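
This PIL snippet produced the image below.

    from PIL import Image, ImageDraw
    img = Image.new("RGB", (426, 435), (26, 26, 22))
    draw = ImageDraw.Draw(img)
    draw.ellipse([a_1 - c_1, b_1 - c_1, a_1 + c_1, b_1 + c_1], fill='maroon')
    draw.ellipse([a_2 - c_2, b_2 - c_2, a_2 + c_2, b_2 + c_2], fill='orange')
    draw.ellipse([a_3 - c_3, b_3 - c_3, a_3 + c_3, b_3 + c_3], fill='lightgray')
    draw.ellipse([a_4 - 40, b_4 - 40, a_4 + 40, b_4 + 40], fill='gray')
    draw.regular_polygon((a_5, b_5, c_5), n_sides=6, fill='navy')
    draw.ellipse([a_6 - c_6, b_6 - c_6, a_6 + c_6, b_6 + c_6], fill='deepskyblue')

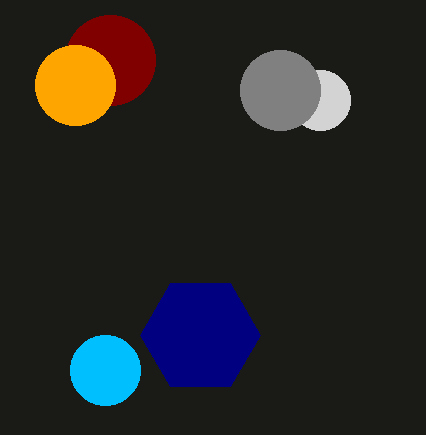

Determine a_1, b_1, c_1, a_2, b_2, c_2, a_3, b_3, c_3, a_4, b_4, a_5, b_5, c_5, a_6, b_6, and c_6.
a_1 = 110, b_1 = 60, c_1 = 45, a_2 = 75, b_2 = 85, c_2 = 40, a_3 = 320, b_3 = 100, c_3 = 30, a_4 = 280, b_4 = 90, a_5 = 200, b_5 = 335, c_5 = 60, a_6 = 105, b_6 = 370, c_6 = 35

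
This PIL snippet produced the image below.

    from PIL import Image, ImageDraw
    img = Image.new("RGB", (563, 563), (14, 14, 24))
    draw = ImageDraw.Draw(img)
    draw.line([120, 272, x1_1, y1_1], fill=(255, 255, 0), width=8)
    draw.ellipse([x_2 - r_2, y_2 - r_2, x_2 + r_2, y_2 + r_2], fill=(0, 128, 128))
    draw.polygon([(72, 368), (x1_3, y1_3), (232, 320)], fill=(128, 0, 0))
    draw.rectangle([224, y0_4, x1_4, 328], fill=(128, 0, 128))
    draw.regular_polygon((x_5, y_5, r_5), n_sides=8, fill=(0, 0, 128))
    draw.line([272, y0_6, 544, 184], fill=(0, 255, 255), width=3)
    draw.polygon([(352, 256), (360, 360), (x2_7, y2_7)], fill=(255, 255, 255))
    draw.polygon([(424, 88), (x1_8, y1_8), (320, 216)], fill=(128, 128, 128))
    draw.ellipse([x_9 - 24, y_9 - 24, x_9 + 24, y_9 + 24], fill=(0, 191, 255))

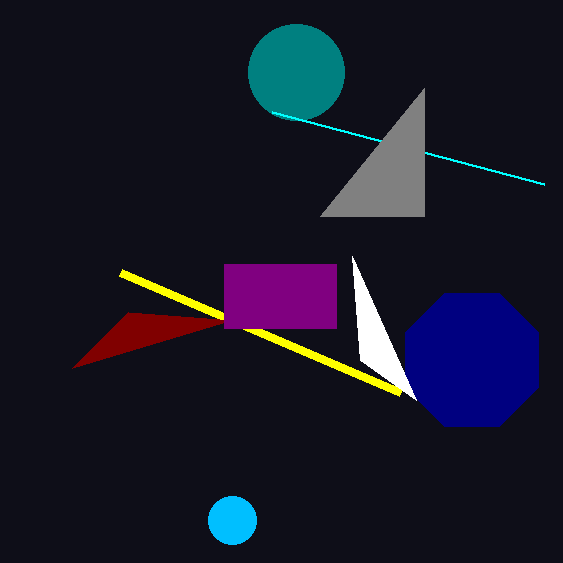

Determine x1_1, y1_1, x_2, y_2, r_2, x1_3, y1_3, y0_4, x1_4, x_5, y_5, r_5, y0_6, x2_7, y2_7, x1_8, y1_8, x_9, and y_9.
x1_1 = 400; y1_1 = 392; x_2 = 296; y_2 = 72; r_2 = 48; x1_3 = 128; y1_3 = 312; y0_4 = 264; x1_4 = 336; x_5 = 472; y_5 = 360; r_5 = 72; y0_6 = 112; x2_7 = 416; y2_7 = 400; x1_8 = 424; y1_8 = 216; x_9 = 232; y_9 = 520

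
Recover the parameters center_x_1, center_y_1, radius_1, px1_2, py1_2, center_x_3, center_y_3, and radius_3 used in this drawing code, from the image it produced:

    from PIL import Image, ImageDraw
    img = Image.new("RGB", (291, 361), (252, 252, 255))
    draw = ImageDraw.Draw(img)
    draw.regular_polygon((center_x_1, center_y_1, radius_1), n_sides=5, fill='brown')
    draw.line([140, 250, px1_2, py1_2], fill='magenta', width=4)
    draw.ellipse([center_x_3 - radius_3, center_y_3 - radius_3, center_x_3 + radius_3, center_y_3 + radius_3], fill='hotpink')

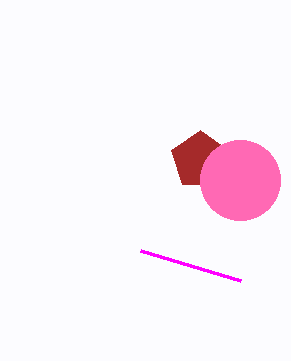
center_x_1 = 200; center_y_1 = 160; radius_1 = 30; px1_2 = 240; py1_2 = 280; center_x_3 = 240; center_y_3 = 180; radius_3 = 40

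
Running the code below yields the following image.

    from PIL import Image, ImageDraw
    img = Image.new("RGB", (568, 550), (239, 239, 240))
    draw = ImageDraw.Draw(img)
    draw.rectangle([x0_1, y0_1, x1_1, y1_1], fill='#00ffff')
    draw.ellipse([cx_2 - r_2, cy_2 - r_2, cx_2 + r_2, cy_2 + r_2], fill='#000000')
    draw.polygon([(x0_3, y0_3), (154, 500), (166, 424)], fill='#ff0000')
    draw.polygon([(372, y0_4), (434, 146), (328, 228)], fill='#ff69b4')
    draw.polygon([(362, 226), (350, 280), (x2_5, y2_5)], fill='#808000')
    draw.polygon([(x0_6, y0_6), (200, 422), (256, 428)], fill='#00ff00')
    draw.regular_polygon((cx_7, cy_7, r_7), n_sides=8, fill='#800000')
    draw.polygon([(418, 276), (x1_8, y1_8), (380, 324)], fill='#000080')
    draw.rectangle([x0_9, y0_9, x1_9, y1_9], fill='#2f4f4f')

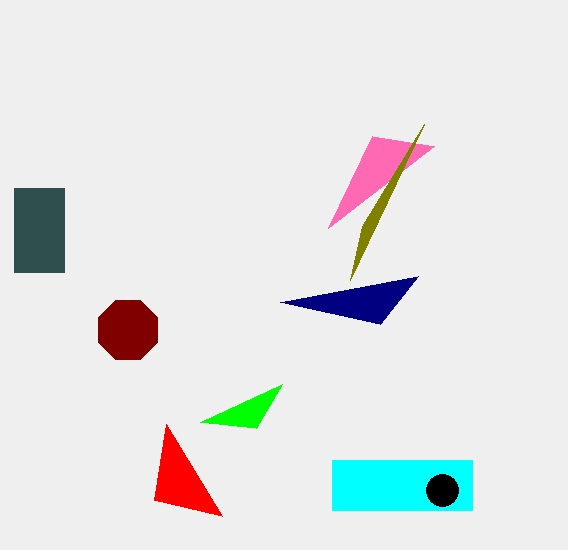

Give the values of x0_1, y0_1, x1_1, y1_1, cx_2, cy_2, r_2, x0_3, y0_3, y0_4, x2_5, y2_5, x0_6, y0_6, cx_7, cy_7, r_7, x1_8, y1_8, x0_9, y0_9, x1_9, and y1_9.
x0_1 = 332; y0_1 = 460; x1_1 = 472; y1_1 = 510; cx_2 = 442; cy_2 = 490; r_2 = 16; x0_3 = 222; y0_3 = 516; y0_4 = 136; x2_5 = 424; y2_5 = 124; x0_6 = 282; y0_6 = 384; cx_7 = 128; cy_7 = 330; r_7 = 32; x1_8 = 280; y1_8 = 302; x0_9 = 14; y0_9 = 188; x1_9 = 64; y1_9 = 272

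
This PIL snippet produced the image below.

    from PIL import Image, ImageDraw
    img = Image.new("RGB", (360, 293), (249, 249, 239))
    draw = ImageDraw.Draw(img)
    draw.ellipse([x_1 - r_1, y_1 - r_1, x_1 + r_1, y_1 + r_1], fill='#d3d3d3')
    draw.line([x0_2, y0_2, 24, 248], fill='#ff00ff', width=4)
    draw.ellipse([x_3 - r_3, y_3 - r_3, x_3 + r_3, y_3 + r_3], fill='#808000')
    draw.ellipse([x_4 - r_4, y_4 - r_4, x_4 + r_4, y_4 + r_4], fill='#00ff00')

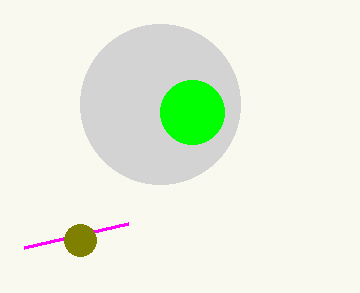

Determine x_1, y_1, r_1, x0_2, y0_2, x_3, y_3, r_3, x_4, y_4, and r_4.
x_1 = 160; y_1 = 104; r_1 = 80; x0_2 = 128; y0_2 = 224; x_3 = 80; y_3 = 240; r_3 = 16; x_4 = 192; y_4 = 112; r_4 = 32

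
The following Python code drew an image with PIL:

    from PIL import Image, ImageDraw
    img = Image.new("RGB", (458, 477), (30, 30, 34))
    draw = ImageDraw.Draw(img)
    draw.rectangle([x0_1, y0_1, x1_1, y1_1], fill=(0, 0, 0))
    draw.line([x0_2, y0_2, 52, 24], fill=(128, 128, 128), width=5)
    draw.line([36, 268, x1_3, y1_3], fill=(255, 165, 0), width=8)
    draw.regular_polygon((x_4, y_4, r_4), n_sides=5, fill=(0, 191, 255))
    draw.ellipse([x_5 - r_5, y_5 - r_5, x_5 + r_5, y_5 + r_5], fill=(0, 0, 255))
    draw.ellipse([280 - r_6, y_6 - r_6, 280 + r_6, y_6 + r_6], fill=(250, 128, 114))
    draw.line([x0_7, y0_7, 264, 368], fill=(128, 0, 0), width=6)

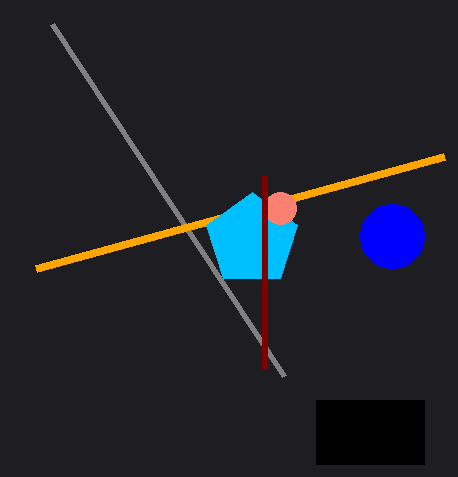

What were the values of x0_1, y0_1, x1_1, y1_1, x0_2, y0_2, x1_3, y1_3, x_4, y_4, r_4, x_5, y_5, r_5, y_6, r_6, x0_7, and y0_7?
x0_1 = 316
y0_1 = 400
x1_1 = 424
y1_1 = 464
x0_2 = 284
y0_2 = 376
x1_3 = 444
y1_3 = 156
x_4 = 252
y_4 = 240
r_4 = 48
x_5 = 392
y_5 = 236
r_5 = 32
y_6 = 208
r_6 = 16
x0_7 = 264
y0_7 = 176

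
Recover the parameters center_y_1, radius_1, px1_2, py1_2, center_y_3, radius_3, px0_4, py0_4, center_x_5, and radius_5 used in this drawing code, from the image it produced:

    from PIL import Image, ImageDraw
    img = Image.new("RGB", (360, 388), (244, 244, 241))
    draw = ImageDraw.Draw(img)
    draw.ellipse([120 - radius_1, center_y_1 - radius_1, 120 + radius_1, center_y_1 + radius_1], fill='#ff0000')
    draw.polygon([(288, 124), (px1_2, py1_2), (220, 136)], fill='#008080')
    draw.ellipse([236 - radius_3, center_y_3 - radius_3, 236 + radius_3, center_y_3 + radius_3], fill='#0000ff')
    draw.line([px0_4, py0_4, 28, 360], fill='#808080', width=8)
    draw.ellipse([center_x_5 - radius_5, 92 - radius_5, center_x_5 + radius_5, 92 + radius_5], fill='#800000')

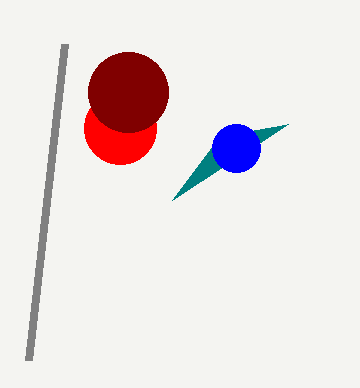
center_y_1 = 128; radius_1 = 36; px1_2 = 172; py1_2 = 200; center_y_3 = 148; radius_3 = 24; px0_4 = 64; py0_4 = 44; center_x_5 = 128; radius_5 = 40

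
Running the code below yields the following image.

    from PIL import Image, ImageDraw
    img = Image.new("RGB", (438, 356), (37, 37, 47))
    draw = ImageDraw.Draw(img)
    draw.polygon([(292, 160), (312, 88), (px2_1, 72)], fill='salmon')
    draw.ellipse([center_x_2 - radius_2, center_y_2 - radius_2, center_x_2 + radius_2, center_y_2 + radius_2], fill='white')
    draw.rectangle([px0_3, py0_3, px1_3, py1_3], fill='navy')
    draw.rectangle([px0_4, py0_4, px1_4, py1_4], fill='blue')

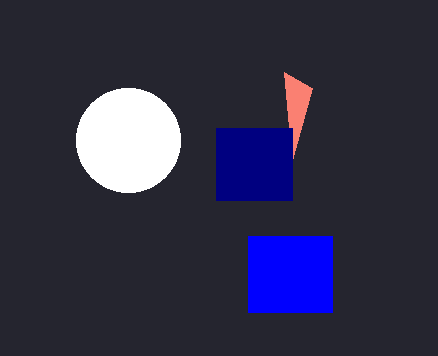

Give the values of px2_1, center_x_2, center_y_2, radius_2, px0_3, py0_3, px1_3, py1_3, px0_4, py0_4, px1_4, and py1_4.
px2_1 = 284
center_x_2 = 128
center_y_2 = 140
radius_2 = 52
px0_3 = 216
py0_3 = 128
px1_3 = 292
py1_3 = 200
px0_4 = 248
py0_4 = 236
px1_4 = 332
py1_4 = 312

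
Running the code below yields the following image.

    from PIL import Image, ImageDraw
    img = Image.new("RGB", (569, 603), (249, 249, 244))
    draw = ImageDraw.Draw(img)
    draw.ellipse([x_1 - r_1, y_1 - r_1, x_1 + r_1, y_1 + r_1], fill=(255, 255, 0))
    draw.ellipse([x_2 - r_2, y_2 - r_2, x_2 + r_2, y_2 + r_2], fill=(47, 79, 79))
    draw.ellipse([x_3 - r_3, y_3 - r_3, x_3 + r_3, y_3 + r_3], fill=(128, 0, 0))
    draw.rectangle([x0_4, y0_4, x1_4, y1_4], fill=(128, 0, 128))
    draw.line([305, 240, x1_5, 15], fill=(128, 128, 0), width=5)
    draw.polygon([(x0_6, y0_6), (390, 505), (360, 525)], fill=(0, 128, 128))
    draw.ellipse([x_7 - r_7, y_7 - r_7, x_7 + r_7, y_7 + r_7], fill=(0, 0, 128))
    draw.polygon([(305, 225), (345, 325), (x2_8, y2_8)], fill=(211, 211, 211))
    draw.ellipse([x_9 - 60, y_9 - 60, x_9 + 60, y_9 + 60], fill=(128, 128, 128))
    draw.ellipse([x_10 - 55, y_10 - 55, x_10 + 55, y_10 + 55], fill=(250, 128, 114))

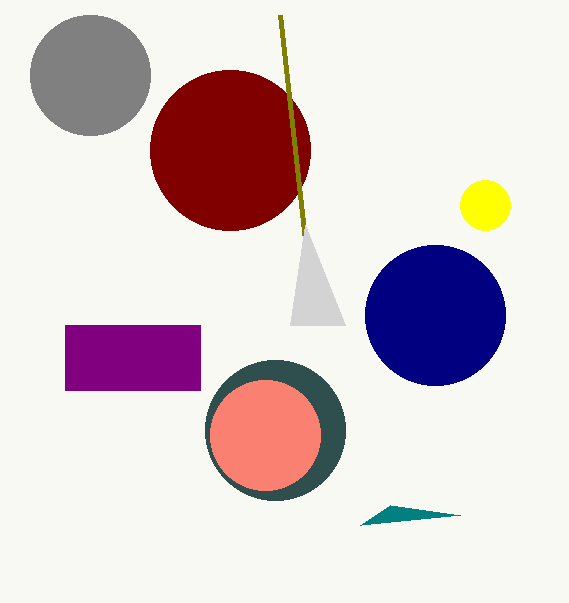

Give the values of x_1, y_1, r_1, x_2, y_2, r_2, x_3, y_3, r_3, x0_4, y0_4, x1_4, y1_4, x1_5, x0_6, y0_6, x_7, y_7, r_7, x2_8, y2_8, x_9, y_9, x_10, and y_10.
x_1 = 485
y_1 = 205
r_1 = 25
x_2 = 275
y_2 = 430
r_2 = 70
x_3 = 230
y_3 = 150
r_3 = 80
x0_4 = 65
y0_4 = 325
x1_4 = 200
y1_4 = 390
x1_5 = 280
x0_6 = 460
y0_6 = 515
x_7 = 435
y_7 = 315
r_7 = 70
x2_8 = 290
y2_8 = 325
x_9 = 90
y_9 = 75
x_10 = 265
y_10 = 435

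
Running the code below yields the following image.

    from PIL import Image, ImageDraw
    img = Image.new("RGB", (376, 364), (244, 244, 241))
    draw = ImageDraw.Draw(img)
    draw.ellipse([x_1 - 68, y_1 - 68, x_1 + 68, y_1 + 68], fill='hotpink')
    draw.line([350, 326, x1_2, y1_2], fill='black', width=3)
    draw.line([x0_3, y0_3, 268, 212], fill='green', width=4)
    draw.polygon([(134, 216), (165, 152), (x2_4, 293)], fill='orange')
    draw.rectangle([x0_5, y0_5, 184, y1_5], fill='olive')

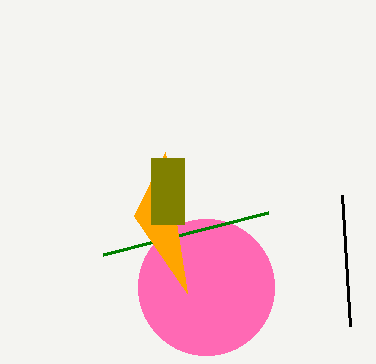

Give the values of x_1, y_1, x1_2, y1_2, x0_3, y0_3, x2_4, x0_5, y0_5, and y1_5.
x_1 = 206; y_1 = 287; x1_2 = 342; y1_2 = 195; x0_3 = 103; y0_3 = 254; x2_4 = 187; x0_5 = 151; y0_5 = 158; y1_5 = 224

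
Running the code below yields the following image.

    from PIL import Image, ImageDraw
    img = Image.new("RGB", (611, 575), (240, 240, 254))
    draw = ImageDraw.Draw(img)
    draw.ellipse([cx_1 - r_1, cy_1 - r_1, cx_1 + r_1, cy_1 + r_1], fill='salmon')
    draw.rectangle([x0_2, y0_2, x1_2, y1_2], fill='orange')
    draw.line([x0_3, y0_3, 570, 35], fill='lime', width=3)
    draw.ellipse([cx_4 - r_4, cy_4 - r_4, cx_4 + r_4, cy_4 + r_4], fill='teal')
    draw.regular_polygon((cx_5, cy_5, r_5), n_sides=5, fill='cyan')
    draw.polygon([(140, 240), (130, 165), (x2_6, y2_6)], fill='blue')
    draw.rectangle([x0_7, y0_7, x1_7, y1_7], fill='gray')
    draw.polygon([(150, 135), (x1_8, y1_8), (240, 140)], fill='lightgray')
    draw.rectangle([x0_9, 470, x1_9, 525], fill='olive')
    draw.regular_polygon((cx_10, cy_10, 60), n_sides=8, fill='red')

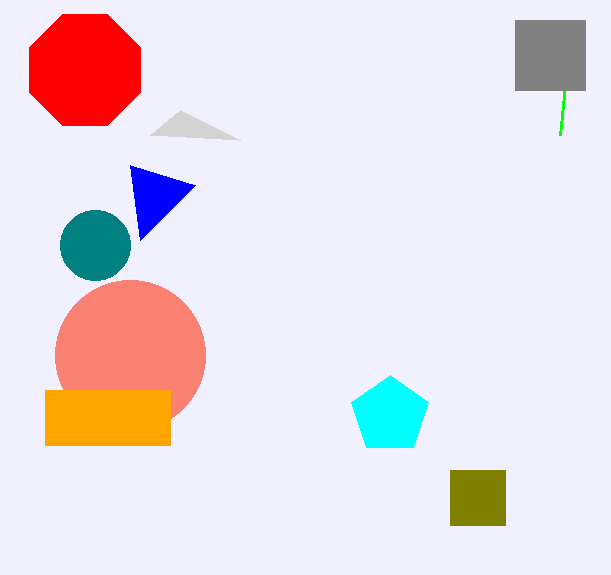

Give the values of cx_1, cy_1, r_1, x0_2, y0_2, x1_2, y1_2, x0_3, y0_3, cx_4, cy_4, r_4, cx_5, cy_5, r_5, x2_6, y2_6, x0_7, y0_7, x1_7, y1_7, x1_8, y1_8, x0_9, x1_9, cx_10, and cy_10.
cx_1 = 130; cy_1 = 355; r_1 = 75; x0_2 = 45; y0_2 = 390; x1_2 = 170; y1_2 = 445; x0_3 = 560; y0_3 = 135; cx_4 = 95; cy_4 = 245; r_4 = 35; cx_5 = 390; cy_5 = 415; r_5 = 40; x2_6 = 195; y2_6 = 185; x0_7 = 515; y0_7 = 20; x1_7 = 585; y1_7 = 90; x1_8 = 180; y1_8 = 110; x0_9 = 450; x1_9 = 505; cx_10 = 85; cy_10 = 70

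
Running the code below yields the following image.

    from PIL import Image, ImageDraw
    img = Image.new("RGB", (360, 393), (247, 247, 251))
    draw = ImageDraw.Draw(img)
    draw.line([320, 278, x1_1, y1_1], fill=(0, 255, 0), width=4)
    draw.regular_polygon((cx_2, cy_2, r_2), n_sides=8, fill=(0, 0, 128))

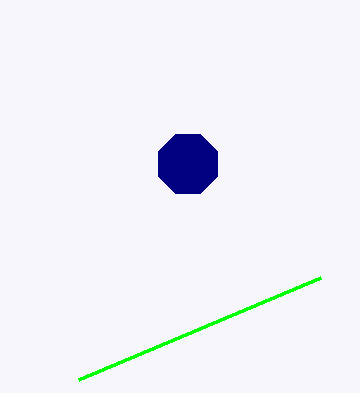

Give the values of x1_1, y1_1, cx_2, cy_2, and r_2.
x1_1 = 78; y1_1 = 380; cx_2 = 188; cy_2 = 164; r_2 = 32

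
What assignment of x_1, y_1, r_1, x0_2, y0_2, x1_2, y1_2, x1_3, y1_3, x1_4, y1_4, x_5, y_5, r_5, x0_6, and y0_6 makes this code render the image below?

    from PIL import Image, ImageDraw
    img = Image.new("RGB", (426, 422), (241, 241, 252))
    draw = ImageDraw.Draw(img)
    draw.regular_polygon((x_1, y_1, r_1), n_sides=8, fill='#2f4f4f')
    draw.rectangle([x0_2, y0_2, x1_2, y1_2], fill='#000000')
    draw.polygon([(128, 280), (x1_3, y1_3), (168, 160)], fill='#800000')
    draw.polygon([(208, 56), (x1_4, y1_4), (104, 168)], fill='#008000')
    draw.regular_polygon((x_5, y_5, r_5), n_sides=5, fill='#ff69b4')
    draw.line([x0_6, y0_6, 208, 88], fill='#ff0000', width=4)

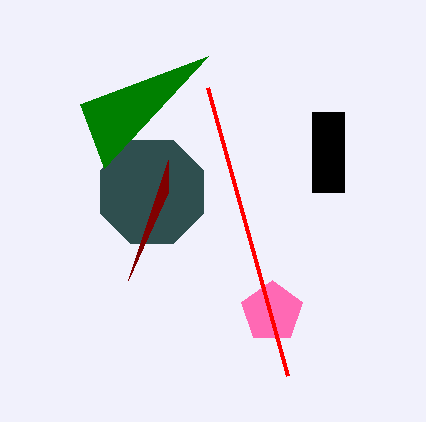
x_1 = 152; y_1 = 192; r_1 = 56; x0_2 = 312; y0_2 = 112; x1_2 = 344; y1_2 = 192; x1_3 = 168; y1_3 = 192; x1_4 = 80; y1_4 = 104; x_5 = 272; y_5 = 312; r_5 = 32; x0_6 = 288; y0_6 = 376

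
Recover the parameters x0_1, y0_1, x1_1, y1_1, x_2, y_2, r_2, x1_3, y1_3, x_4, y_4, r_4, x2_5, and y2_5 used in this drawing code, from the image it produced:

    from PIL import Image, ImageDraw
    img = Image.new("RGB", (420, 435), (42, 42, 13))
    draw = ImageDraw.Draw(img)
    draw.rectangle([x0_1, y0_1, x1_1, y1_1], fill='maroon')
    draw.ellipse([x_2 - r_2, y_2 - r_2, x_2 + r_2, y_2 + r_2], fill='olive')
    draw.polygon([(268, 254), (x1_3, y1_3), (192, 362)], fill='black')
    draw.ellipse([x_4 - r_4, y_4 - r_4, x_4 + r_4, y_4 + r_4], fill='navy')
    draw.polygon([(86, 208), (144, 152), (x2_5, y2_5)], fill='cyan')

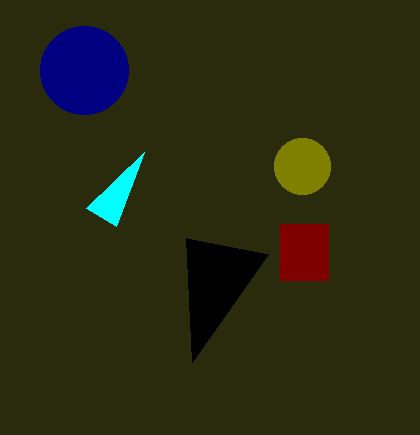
x0_1 = 280; y0_1 = 224; x1_1 = 328; y1_1 = 280; x_2 = 302; y_2 = 166; r_2 = 28; x1_3 = 186; y1_3 = 238; x_4 = 84; y_4 = 70; r_4 = 44; x2_5 = 116; y2_5 = 226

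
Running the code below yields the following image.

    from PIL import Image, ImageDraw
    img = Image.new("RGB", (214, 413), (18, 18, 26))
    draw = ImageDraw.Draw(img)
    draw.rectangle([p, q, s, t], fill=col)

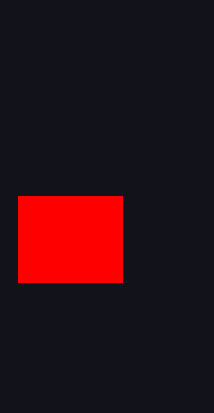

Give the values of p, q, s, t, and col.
p = 18
q = 196
s = 122
t = 282
col = 'red'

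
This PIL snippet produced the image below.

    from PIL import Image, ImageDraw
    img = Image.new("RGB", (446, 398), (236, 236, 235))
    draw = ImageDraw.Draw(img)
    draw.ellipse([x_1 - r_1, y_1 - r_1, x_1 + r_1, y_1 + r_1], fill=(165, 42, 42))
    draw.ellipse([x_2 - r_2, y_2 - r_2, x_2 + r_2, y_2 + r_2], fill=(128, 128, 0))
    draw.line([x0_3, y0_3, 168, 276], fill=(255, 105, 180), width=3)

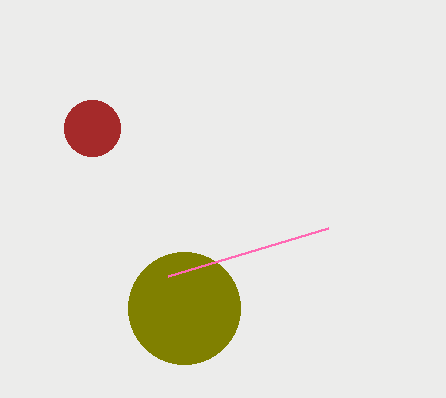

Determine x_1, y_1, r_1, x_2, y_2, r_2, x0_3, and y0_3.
x_1 = 92, y_1 = 128, r_1 = 28, x_2 = 184, y_2 = 308, r_2 = 56, x0_3 = 328, y0_3 = 228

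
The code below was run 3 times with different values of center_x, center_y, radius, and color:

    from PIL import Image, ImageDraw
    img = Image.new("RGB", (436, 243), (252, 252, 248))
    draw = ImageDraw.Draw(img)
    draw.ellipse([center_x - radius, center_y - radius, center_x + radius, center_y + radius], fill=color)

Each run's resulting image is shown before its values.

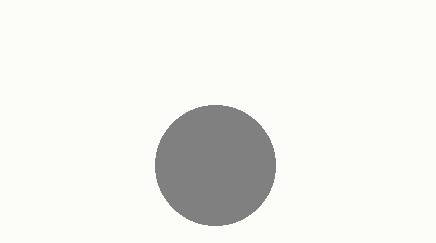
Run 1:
center_x = 215
center_y = 165
radius = 60
color = 'gray'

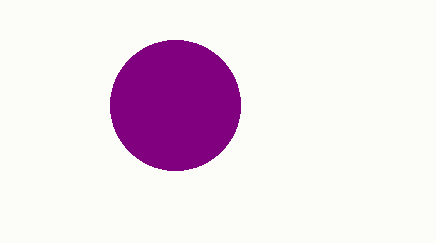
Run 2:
center_x = 175; center_y = 105; radius = 65; color = 'purple'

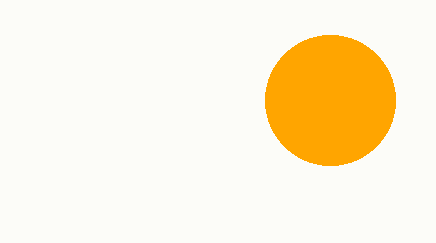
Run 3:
center_x = 330, center_y = 100, radius = 65, color = 'orange'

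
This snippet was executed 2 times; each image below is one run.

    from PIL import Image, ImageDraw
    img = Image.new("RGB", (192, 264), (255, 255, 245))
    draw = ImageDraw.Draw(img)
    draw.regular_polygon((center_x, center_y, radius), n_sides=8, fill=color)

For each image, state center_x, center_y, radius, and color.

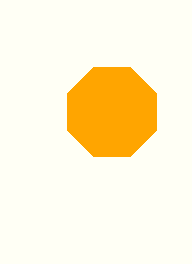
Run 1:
center_x = 112
center_y = 112
radius = 48
color = 'orange'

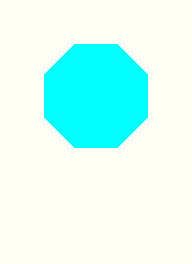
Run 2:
center_x = 96; center_y = 96; radius = 56; color = 'cyan'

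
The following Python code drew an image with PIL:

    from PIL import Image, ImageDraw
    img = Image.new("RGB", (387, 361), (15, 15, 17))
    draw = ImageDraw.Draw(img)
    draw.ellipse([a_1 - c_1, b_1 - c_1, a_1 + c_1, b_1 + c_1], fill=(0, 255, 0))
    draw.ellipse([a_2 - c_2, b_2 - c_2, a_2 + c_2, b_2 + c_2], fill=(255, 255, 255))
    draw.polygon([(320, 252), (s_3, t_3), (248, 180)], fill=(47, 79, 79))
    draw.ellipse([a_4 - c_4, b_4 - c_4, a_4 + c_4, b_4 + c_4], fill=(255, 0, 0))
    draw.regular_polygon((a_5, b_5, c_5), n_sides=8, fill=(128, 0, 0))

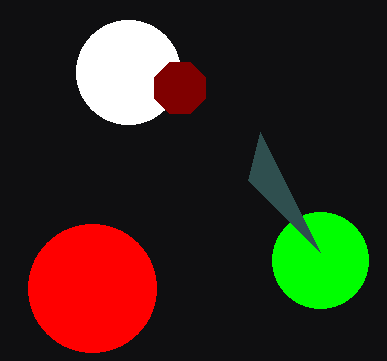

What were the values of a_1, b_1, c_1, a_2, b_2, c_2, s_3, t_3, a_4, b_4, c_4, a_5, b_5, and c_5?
a_1 = 320; b_1 = 260; c_1 = 48; a_2 = 128; b_2 = 72; c_2 = 52; s_3 = 260; t_3 = 132; a_4 = 92; b_4 = 288; c_4 = 64; a_5 = 180; b_5 = 88; c_5 = 28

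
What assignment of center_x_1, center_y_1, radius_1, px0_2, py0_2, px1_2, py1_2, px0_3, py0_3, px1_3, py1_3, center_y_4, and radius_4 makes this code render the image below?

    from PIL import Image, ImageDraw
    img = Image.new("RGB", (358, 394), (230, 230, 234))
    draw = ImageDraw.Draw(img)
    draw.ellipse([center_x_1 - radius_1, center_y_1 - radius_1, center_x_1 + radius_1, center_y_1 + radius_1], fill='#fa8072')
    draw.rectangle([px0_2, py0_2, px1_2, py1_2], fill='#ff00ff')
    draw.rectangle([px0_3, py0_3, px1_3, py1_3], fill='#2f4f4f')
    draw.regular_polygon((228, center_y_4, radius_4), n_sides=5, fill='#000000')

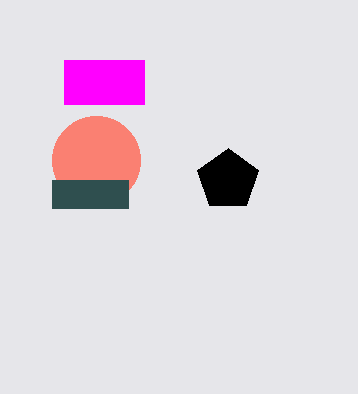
center_x_1 = 96; center_y_1 = 160; radius_1 = 44; px0_2 = 64; py0_2 = 60; px1_2 = 144; py1_2 = 104; px0_3 = 52; py0_3 = 180; px1_3 = 128; py1_3 = 208; center_y_4 = 180; radius_4 = 32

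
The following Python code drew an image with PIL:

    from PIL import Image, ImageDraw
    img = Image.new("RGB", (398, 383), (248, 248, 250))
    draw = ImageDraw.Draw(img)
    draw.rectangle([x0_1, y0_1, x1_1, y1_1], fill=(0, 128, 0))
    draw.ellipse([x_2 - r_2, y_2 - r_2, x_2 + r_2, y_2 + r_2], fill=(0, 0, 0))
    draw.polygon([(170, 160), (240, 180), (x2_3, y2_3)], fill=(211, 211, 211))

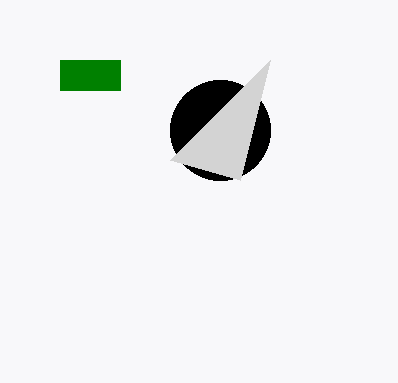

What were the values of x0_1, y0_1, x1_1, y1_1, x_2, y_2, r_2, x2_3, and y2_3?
x0_1 = 60
y0_1 = 60
x1_1 = 120
y1_1 = 90
x_2 = 220
y_2 = 130
r_2 = 50
x2_3 = 270
y2_3 = 60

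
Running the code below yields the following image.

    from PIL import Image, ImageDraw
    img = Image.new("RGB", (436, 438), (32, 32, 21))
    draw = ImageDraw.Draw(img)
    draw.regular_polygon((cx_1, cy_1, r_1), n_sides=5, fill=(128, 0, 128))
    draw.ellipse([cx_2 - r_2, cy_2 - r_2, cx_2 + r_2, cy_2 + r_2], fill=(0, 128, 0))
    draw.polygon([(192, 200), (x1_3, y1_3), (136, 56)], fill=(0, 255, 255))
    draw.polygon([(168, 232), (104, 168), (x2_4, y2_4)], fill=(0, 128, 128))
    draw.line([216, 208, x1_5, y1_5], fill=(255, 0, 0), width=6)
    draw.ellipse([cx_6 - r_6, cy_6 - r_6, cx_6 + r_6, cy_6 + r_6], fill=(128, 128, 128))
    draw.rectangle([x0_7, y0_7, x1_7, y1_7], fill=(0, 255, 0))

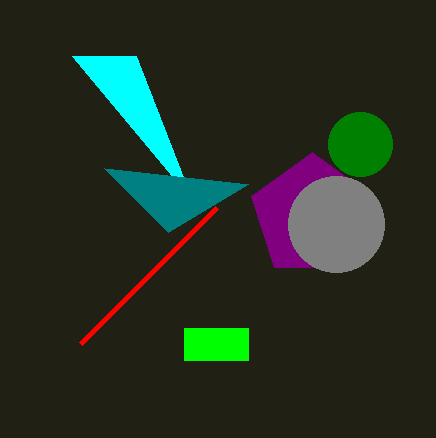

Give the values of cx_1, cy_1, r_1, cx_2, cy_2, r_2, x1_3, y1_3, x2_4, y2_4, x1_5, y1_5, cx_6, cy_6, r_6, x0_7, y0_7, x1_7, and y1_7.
cx_1 = 312
cy_1 = 216
r_1 = 64
cx_2 = 360
cy_2 = 144
r_2 = 32
x1_3 = 72
y1_3 = 56
x2_4 = 248
y2_4 = 184
x1_5 = 80
y1_5 = 344
cx_6 = 336
cy_6 = 224
r_6 = 48
x0_7 = 184
y0_7 = 328
x1_7 = 248
y1_7 = 360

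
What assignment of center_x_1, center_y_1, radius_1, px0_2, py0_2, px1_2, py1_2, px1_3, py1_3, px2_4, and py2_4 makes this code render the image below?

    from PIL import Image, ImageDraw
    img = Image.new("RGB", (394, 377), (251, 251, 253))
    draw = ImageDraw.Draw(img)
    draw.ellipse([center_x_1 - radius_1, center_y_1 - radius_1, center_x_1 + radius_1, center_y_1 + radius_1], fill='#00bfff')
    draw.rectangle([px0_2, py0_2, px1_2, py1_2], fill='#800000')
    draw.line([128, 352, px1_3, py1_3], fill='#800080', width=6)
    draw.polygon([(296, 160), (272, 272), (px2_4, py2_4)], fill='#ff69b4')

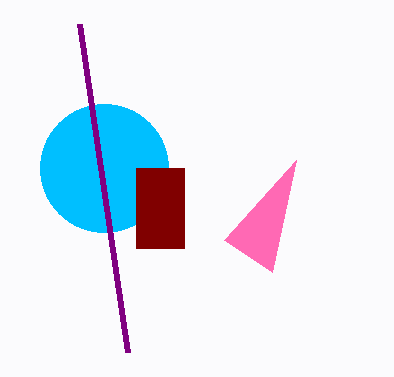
center_x_1 = 104, center_y_1 = 168, radius_1 = 64, px0_2 = 136, py0_2 = 168, px1_2 = 184, py1_2 = 248, px1_3 = 80, py1_3 = 24, px2_4 = 224, py2_4 = 240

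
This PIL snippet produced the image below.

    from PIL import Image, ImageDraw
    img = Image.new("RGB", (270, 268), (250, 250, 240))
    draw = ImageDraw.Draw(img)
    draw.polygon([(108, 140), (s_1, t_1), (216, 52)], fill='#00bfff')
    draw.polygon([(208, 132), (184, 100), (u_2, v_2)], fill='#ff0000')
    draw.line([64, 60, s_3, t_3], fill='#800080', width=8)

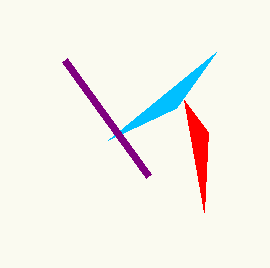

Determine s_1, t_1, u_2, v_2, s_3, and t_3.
s_1 = 176; t_1 = 108; u_2 = 204; v_2 = 212; s_3 = 148; t_3 = 176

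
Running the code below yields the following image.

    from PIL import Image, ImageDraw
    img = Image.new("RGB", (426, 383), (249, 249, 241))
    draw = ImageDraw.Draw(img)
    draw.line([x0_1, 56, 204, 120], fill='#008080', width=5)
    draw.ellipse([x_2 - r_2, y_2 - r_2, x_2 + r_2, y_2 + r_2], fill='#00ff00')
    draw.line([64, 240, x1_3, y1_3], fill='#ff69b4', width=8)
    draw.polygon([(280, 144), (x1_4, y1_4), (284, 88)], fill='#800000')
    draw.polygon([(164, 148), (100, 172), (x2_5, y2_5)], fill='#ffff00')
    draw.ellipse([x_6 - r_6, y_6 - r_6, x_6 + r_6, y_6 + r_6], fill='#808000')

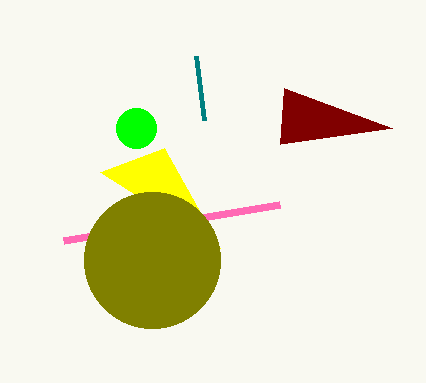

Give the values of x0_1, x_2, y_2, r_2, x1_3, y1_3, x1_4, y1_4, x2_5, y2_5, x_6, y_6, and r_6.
x0_1 = 196
x_2 = 136
y_2 = 128
r_2 = 20
x1_3 = 280
y1_3 = 204
x1_4 = 392
y1_4 = 128
x2_5 = 220
y2_5 = 248
x_6 = 152
y_6 = 260
r_6 = 68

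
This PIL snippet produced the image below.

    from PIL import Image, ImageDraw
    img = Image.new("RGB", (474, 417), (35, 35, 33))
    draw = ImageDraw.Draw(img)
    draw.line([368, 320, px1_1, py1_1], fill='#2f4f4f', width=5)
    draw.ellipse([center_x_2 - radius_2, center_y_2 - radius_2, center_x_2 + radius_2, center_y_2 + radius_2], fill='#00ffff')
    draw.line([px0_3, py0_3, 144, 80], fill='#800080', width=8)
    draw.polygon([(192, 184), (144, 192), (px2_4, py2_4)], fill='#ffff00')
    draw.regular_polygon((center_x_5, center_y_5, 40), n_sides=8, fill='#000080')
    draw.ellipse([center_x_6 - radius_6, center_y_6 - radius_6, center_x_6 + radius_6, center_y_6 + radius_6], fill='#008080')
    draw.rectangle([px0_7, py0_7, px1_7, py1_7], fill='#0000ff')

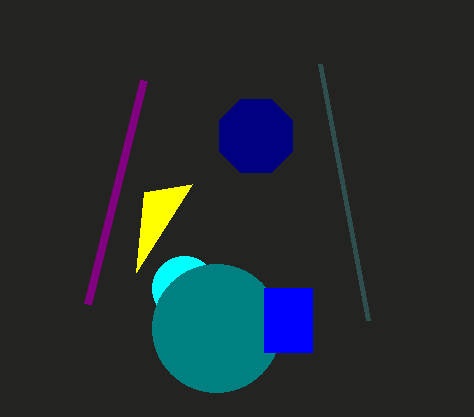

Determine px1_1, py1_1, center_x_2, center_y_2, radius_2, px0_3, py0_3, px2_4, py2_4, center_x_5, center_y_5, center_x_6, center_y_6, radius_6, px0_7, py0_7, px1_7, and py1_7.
px1_1 = 320; py1_1 = 64; center_x_2 = 184; center_y_2 = 288; radius_2 = 32; px0_3 = 88; py0_3 = 304; px2_4 = 136; py2_4 = 272; center_x_5 = 256; center_y_5 = 136; center_x_6 = 216; center_y_6 = 328; radius_6 = 64; px0_7 = 264; py0_7 = 288; px1_7 = 312; py1_7 = 352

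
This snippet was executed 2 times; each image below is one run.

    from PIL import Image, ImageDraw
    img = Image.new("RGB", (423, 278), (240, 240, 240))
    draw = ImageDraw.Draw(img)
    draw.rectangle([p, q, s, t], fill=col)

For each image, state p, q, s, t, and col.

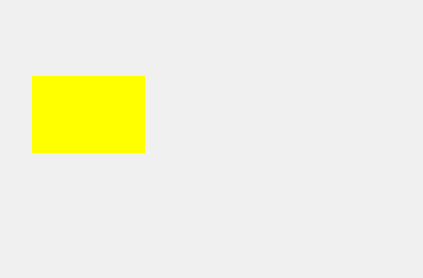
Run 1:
p = 32; q = 76; s = 144; t = 152; col = 'yellow'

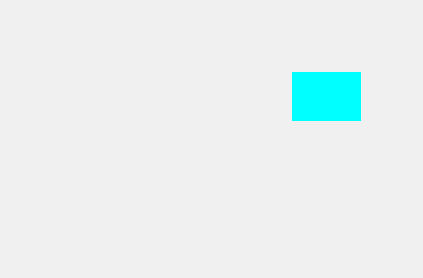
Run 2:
p = 292; q = 72; s = 360; t = 120; col = 'cyan'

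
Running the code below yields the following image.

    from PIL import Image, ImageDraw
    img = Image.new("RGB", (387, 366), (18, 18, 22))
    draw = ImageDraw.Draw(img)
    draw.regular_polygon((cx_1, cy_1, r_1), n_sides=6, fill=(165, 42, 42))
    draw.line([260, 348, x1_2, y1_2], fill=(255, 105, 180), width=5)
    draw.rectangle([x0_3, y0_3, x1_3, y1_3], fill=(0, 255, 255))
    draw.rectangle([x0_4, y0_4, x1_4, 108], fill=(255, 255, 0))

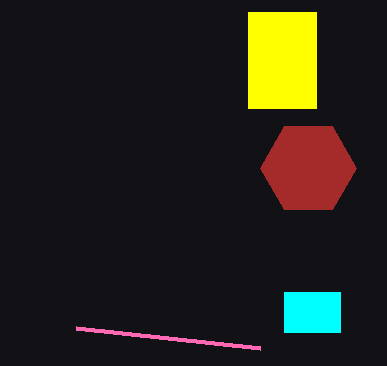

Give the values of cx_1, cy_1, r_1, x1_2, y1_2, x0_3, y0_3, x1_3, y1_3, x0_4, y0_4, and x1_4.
cx_1 = 308
cy_1 = 168
r_1 = 48
x1_2 = 76
y1_2 = 328
x0_3 = 284
y0_3 = 292
x1_3 = 340
y1_3 = 332
x0_4 = 248
y0_4 = 12
x1_4 = 316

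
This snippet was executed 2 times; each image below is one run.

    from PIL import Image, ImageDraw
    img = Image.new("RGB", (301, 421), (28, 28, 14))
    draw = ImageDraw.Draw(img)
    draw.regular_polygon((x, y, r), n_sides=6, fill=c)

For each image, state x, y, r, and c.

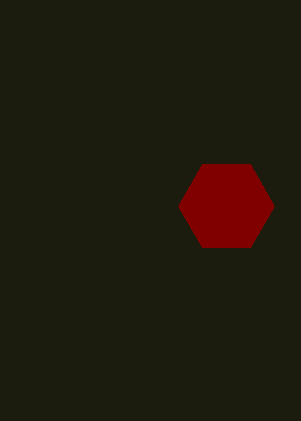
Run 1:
x = 226
y = 206
r = 48
c = 'maroon'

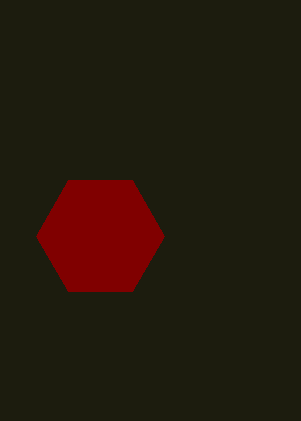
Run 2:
x = 100; y = 236; r = 64; c = 'maroon'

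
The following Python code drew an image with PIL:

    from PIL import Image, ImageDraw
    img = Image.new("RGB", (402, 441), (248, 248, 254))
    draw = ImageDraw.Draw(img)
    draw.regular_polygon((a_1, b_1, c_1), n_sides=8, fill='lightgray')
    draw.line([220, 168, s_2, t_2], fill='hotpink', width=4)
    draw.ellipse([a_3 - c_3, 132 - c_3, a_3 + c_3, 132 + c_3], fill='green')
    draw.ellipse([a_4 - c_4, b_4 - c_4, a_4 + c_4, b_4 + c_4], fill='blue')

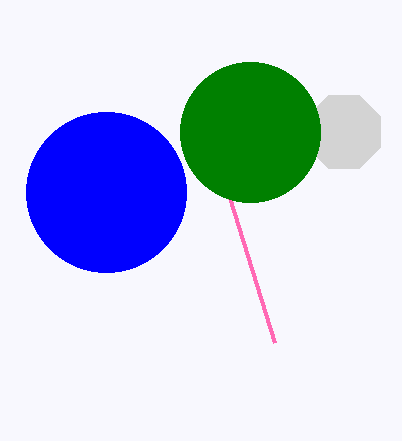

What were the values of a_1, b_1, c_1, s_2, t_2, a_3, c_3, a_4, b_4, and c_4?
a_1 = 344
b_1 = 132
c_1 = 40
s_2 = 274
t_2 = 342
a_3 = 250
c_3 = 70
a_4 = 106
b_4 = 192
c_4 = 80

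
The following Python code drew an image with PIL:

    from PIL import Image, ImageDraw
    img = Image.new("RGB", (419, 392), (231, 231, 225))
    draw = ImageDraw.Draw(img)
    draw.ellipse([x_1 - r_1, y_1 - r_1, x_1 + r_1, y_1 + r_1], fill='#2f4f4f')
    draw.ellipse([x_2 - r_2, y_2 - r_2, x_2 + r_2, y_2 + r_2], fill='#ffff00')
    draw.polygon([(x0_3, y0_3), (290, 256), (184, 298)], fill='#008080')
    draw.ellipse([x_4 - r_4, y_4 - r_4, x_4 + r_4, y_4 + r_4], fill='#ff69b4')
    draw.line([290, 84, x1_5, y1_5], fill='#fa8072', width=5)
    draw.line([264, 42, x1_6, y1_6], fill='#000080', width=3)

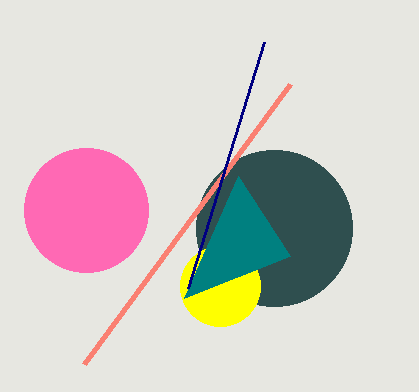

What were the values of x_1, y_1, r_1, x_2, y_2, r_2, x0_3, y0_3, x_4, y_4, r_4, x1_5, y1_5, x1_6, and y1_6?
x_1 = 274, y_1 = 228, r_1 = 78, x_2 = 220, y_2 = 286, r_2 = 40, x0_3 = 238, y0_3 = 176, x_4 = 86, y_4 = 210, r_4 = 62, x1_5 = 84, y1_5 = 364, x1_6 = 188, y1_6 = 288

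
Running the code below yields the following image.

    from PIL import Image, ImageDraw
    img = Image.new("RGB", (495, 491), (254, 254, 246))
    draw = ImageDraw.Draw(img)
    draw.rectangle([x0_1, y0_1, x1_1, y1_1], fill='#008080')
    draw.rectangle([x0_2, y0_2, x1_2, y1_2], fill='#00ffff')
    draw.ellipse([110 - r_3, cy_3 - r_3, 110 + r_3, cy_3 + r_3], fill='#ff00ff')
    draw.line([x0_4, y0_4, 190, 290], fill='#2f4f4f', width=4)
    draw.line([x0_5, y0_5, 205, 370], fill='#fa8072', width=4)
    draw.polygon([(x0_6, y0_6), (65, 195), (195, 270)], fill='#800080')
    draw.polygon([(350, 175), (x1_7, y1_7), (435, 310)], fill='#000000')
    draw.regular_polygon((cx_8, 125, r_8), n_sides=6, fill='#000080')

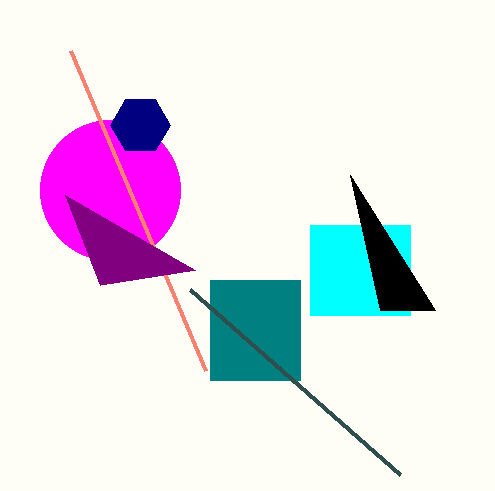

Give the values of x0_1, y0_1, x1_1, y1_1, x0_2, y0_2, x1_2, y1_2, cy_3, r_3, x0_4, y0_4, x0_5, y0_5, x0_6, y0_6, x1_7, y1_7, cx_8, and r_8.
x0_1 = 210; y0_1 = 280; x1_1 = 300; y1_1 = 380; x0_2 = 310; y0_2 = 225; x1_2 = 410; y1_2 = 315; cy_3 = 190; r_3 = 70; x0_4 = 400; y0_4 = 475; x0_5 = 70; y0_5 = 50; x0_6 = 100; y0_6 = 285; x1_7 = 380; y1_7 = 310; cx_8 = 140; r_8 = 30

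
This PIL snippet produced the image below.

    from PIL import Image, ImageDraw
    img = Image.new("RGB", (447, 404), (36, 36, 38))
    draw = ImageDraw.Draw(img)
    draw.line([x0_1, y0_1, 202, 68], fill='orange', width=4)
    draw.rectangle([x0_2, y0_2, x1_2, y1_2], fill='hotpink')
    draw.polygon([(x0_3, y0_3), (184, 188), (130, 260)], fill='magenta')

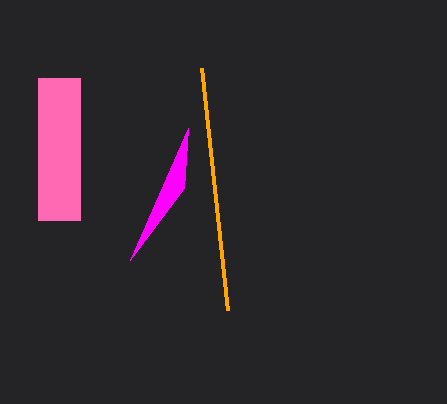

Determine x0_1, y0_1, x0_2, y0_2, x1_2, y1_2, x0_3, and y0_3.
x0_1 = 228, y0_1 = 310, x0_2 = 38, y0_2 = 78, x1_2 = 80, y1_2 = 220, x0_3 = 188, y0_3 = 128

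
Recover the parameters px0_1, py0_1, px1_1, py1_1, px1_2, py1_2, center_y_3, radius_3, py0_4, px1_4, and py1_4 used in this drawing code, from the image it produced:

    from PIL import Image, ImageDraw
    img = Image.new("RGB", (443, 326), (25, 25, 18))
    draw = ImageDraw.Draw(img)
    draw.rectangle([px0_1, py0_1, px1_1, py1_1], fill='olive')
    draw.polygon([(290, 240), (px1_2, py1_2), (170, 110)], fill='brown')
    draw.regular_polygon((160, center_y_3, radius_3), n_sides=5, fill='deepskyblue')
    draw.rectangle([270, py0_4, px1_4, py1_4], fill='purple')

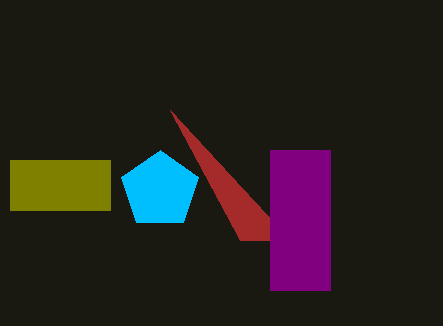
px0_1 = 10, py0_1 = 160, px1_1 = 110, py1_1 = 210, px1_2 = 240, py1_2 = 240, center_y_3 = 190, radius_3 = 40, py0_4 = 150, px1_4 = 330, py1_4 = 290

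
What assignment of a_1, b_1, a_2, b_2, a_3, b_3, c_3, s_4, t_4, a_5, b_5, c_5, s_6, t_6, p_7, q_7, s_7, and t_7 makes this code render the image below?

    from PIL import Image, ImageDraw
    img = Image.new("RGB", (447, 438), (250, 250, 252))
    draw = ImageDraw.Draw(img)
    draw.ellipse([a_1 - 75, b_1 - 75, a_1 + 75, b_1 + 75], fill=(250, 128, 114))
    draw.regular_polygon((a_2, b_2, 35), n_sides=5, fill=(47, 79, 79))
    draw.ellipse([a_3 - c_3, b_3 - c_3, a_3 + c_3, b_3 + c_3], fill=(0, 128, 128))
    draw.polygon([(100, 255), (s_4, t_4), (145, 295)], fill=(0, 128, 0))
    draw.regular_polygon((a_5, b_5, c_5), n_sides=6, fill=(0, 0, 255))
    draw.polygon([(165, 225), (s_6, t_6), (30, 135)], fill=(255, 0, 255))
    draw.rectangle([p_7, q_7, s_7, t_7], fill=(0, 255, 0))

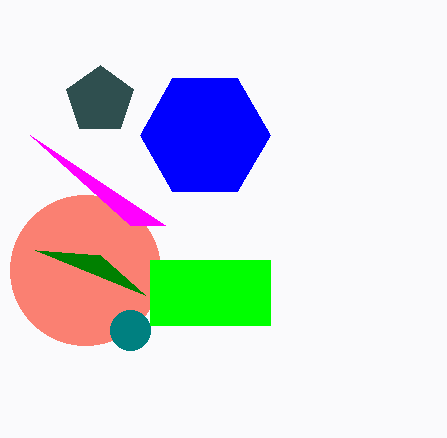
a_1 = 85, b_1 = 270, a_2 = 100, b_2 = 100, a_3 = 130, b_3 = 330, c_3 = 20, s_4 = 35, t_4 = 250, a_5 = 205, b_5 = 135, c_5 = 65, s_6 = 130, t_6 = 225, p_7 = 150, q_7 = 260, s_7 = 270, t_7 = 325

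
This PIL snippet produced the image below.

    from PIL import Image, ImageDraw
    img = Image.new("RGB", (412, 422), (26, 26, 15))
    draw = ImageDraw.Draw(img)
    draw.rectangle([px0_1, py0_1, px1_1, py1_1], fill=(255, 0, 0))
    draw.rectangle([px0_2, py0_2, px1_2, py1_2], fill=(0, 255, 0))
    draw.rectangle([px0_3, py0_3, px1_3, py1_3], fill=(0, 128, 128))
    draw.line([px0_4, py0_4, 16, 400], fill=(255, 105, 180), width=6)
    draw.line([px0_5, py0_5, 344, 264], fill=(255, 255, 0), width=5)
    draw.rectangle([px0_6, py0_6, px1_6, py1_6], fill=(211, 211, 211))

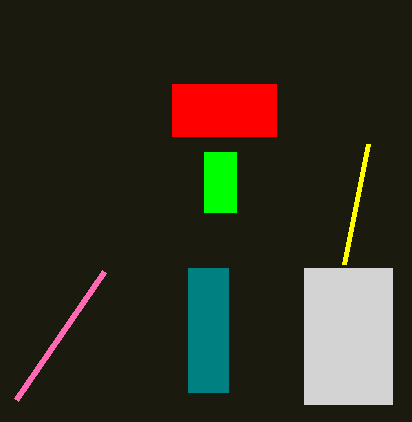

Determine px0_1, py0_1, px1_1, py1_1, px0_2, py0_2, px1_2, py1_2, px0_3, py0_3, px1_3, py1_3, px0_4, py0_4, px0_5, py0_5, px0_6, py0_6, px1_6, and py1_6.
px0_1 = 172
py0_1 = 84
px1_1 = 276
py1_1 = 136
px0_2 = 204
py0_2 = 152
px1_2 = 236
py1_2 = 212
px0_3 = 188
py0_3 = 268
px1_3 = 228
py1_3 = 392
px0_4 = 104
py0_4 = 272
px0_5 = 368
py0_5 = 144
px0_6 = 304
py0_6 = 268
px1_6 = 392
py1_6 = 404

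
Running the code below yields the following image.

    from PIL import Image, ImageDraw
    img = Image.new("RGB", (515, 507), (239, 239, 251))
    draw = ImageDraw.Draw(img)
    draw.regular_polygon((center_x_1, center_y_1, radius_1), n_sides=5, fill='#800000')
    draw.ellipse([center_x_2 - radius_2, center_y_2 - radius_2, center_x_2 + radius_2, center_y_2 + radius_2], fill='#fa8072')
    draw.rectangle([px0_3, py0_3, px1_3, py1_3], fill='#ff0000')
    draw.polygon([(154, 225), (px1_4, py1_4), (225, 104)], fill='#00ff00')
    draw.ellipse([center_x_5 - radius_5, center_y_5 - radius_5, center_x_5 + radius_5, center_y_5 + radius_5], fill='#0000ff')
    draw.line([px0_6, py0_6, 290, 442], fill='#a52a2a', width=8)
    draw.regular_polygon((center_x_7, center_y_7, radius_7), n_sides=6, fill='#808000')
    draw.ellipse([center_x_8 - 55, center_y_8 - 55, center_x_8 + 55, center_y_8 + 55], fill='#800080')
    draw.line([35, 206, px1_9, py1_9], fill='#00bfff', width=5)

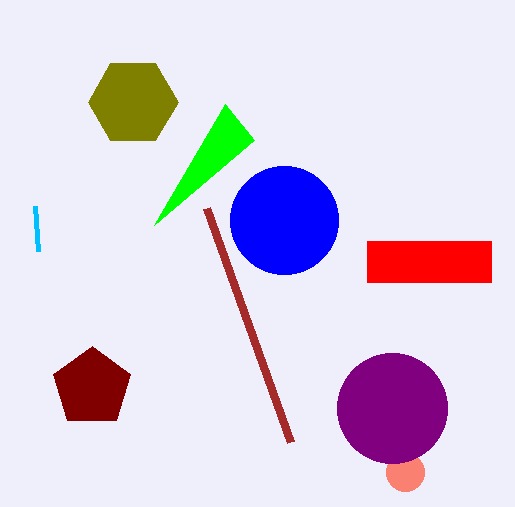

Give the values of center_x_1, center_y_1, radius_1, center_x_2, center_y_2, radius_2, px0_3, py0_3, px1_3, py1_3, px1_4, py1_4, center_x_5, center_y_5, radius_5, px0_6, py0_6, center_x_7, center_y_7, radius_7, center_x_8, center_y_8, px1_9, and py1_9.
center_x_1 = 92, center_y_1 = 387, radius_1 = 41, center_x_2 = 405, center_y_2 = 472, radius_2 = 19, px0_3 = 367, py0_3 = 241, px1_3 = 491, py1_3 = 282, px1_4 = 254, py1_4 = 140, center_x_5 = 284, center_y_5 = 220, radius_5 = 54, px0_6 = 206, py0_6 = 208, center_x_7 = 133, center_y_7 = 102, radius_7 = 45, center_x_8 = 392, center_y_8 = 408, px1_9 = 38, py1_9 = 251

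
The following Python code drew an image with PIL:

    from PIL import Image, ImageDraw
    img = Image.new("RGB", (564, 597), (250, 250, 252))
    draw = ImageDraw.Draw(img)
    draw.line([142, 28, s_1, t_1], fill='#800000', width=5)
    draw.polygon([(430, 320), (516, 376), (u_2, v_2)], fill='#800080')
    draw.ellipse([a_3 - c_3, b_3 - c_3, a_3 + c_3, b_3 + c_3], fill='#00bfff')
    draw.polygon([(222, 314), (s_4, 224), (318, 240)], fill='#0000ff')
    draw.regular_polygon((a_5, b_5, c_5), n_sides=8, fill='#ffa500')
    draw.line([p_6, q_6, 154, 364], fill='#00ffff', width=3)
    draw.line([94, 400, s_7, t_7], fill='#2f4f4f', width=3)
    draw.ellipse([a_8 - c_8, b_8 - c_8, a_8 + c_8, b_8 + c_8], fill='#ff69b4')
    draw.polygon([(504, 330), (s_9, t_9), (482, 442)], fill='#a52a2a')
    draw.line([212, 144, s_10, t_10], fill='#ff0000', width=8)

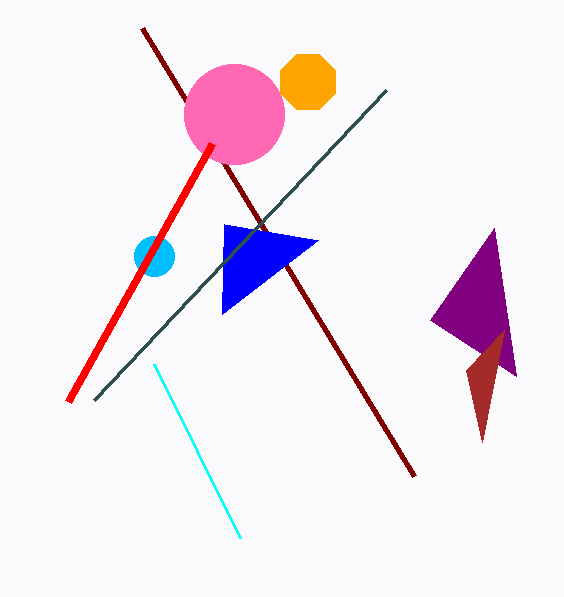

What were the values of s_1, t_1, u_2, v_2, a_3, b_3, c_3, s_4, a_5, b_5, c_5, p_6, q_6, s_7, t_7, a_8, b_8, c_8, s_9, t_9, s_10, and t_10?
s_1 = 414; t_1 = 476; u_2 = 494; v_2 = 228; a_3 = 154; b_3 = 256; c_3 = 20; s_4 = 224; a_5 = 308; b_5 = 82; c_5 = 30; p_6 = 240; q_6 = 538; s_7 = 386; t_7 = 90; a_8 = 234; b_8 = 114; c_8 = 50; s_9 = 466; t_9 = 370; s_10 = 68; t_10 = 402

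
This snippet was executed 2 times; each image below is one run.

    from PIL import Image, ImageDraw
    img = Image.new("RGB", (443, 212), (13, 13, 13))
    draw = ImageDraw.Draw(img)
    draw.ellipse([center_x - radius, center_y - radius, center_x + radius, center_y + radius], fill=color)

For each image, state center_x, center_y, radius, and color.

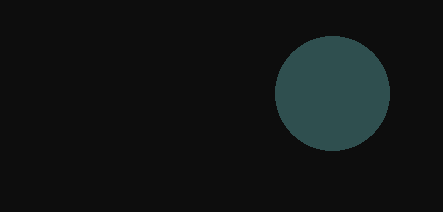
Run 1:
center_x = 332; center_y = 93; radius = 57; color = 'darkslategray'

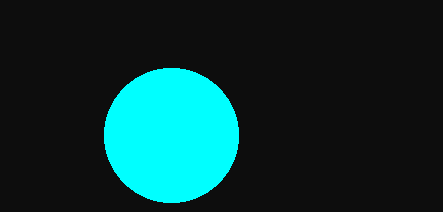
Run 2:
center_x = 171, center_y = 135, radius = 67, color = 'cyan'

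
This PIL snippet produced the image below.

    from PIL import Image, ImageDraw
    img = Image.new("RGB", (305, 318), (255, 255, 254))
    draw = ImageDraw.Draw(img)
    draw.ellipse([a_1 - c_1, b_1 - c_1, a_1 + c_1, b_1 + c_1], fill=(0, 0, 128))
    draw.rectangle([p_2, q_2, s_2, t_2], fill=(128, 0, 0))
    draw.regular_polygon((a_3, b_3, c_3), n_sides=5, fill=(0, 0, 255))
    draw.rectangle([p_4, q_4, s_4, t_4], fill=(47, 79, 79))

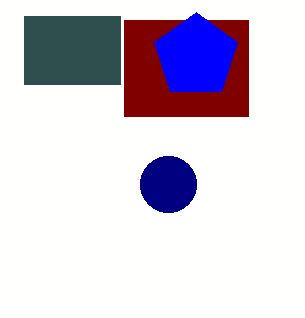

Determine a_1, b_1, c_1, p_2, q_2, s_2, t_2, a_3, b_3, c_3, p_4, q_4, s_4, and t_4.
a_1 = 168; b_1 = 184; c_1 = 28; p_2 = 124; q_2 = 20; s_2 = 248; t_2 = 116; a_3 = 196; b_3 = 56; c_3 = 44; p_4 = 24; q_4 = 16; s_4 = 120; t_4 = 84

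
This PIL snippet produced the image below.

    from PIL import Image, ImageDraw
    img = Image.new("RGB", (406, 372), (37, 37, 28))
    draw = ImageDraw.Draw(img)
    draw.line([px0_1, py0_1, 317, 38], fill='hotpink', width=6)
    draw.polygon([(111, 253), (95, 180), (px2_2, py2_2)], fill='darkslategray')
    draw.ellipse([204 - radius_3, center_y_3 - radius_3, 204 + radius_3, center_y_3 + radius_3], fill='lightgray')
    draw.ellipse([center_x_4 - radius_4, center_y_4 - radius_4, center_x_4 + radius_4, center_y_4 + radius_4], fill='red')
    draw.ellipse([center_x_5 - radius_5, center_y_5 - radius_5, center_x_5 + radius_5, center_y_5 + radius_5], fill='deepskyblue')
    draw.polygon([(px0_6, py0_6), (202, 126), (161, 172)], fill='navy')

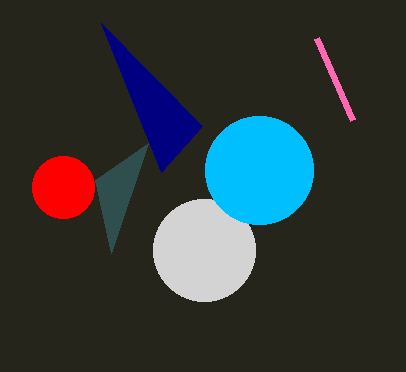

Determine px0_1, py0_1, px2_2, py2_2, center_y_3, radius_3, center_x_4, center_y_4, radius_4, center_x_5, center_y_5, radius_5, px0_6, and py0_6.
px0_1 = 353; py0_1 = 120; px2_2 = 148; py2_2 = 143; center_y_3 = 250; radius_3 = 51; center_x_4 = 63; center_y_4 = 187; radius_4 = 31; center_x_5 = 259; center_y_5 = 170; radius_5 = 54; px0_6 = 101; py0_6 = 23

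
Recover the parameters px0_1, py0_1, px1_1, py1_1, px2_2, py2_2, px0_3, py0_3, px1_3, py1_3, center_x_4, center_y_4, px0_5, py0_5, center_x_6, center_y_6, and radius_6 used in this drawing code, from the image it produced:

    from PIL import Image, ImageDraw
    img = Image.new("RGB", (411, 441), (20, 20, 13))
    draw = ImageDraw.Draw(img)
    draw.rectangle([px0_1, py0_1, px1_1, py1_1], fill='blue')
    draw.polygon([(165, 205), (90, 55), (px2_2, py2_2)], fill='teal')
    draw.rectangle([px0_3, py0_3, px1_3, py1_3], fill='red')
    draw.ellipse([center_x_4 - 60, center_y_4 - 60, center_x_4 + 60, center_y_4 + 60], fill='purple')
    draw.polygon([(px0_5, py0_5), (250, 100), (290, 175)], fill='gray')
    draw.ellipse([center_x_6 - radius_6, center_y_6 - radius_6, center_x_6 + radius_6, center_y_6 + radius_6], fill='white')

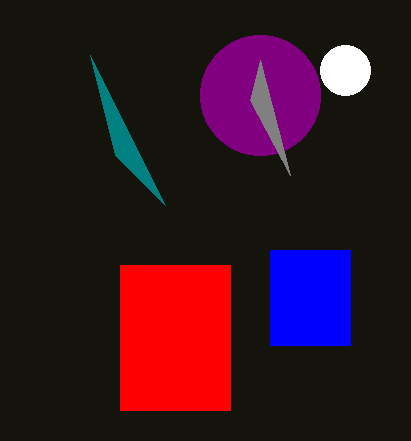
px0_1 = 270; py0_1 = 250; px1_1 = 350; py1_1 = 345; px2_2 = 115; py2_2 = 155; px0_3 = 120; py0_3 = 265; px1_3 = 230; py1_3 = 410; center_x_4 = 260; center_y_4 = 95; px0_5 = 260; py0_5 = 60; center_x_6 = 345; center_y_6 = 70; radius_6 = 25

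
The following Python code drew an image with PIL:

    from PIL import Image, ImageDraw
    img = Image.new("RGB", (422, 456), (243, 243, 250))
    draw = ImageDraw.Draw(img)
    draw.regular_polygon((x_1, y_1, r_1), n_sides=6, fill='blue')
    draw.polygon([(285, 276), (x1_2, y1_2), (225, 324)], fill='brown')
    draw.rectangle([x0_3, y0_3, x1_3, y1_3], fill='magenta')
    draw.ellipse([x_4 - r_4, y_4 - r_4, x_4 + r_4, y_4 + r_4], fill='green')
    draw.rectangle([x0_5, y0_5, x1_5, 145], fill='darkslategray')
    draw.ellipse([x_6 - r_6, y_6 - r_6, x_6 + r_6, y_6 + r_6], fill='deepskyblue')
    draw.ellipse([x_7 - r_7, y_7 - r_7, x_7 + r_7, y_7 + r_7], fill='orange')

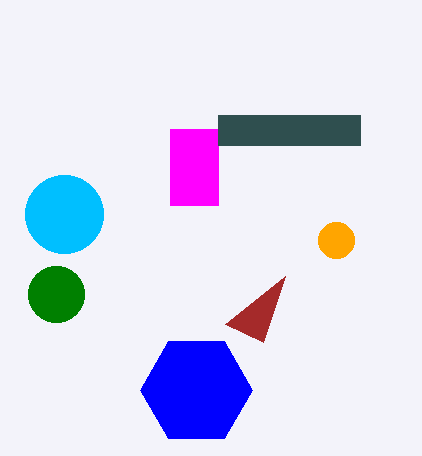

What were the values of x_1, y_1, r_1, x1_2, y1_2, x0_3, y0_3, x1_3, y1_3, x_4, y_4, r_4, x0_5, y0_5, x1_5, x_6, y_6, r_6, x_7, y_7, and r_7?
x_1 = 196; y_1 = 390; r_1 = 56; x1_2 = 263; y1_2 = 342; x0_3 = 170; y0_3 = 129; x1_3 = 218; y1_3 = 205; x_4 = 56; y_4 = 294; r_4 = 28; x0_5 = 218; y0_5 = 115; x1_5 = 360; x_6 = 64; y_6 = 214; r_6 = 39; x_7 = 336; y_7 = 240; r_7 = 18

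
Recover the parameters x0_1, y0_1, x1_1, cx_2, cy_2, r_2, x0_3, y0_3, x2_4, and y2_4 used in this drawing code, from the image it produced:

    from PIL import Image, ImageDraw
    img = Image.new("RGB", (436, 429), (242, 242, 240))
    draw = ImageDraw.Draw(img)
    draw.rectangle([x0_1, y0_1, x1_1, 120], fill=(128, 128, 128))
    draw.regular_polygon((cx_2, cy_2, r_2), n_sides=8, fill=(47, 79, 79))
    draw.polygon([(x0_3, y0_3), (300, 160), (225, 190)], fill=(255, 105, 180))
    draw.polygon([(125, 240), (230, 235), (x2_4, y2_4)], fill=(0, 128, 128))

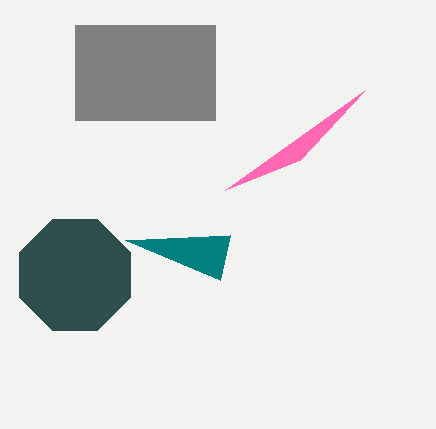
x0_1 = 75, y0_1 = 25, x1_1 = 215, cx_2 = 75, cy_2 = 275, r_2 = 60, x0_3 = 365, y0_3 = 90, x2_4 = 220, y2_4 = 280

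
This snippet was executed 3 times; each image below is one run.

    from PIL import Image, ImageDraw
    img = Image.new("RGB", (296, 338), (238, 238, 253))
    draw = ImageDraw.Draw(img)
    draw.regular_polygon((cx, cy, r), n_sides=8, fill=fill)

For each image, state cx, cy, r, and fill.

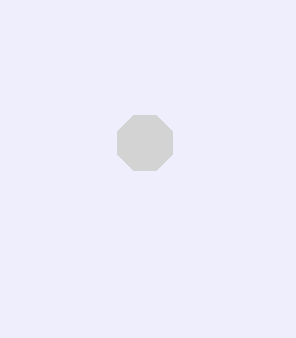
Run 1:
cx = 145
cy = 143
r = 30
fill = 'lightgray'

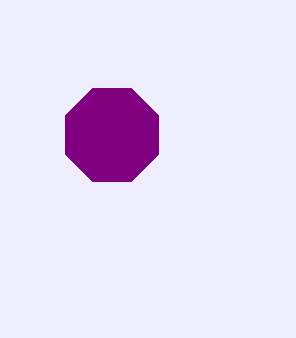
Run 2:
cx = 112; cy = 135; r = 50; fill = 'purple'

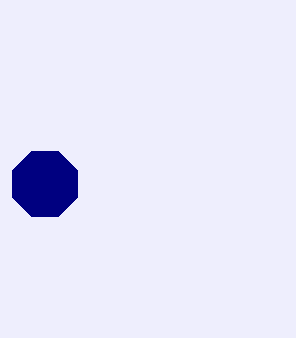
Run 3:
cx = 45, cy = 184, r = 35, fill = 'navy'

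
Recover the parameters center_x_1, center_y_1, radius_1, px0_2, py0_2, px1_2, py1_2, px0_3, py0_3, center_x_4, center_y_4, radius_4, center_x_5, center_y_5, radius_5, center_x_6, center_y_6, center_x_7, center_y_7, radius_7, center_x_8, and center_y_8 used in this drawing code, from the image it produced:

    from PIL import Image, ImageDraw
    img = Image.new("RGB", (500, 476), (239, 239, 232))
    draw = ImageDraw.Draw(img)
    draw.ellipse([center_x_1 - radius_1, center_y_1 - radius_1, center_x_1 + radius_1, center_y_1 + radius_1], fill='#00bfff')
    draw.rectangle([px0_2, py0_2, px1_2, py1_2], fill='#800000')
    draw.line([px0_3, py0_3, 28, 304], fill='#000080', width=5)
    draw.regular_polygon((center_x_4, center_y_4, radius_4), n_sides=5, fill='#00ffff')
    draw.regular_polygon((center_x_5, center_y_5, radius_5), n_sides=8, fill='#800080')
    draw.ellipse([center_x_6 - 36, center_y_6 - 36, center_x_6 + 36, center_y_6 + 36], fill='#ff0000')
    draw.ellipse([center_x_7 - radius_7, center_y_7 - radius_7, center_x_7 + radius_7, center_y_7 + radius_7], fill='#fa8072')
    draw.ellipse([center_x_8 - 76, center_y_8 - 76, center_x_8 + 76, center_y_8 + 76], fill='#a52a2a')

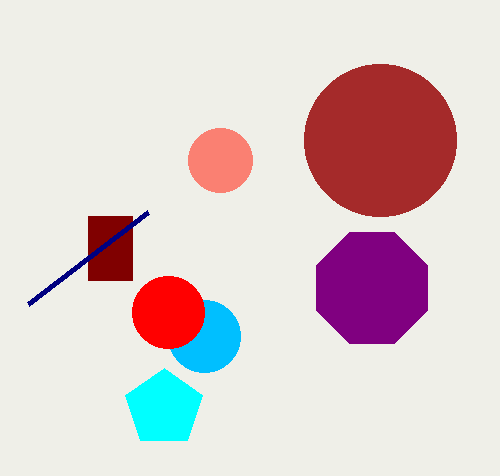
center_x_1 = 204; center_y_1 = 336; radius_1 = 36; px0_2 = 88; py0_2 = 216; px1_2 = 132; py1_2 = 280; px0_3 = 148; py0_3 = 212; center_x_4 = 164; center_y_4 = 408; radius_4 = 40; center_x_5 = 372; center_y_5 = 288; radius_5 = 60; center_x_6 = 168; center_y_6 = 312; center_x_7 = 220; center_y_7 = 160; radius_7 = 32; center_x_8 = 380; center_y_8 = 140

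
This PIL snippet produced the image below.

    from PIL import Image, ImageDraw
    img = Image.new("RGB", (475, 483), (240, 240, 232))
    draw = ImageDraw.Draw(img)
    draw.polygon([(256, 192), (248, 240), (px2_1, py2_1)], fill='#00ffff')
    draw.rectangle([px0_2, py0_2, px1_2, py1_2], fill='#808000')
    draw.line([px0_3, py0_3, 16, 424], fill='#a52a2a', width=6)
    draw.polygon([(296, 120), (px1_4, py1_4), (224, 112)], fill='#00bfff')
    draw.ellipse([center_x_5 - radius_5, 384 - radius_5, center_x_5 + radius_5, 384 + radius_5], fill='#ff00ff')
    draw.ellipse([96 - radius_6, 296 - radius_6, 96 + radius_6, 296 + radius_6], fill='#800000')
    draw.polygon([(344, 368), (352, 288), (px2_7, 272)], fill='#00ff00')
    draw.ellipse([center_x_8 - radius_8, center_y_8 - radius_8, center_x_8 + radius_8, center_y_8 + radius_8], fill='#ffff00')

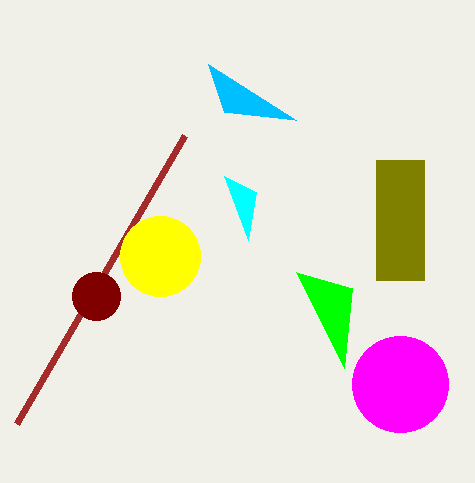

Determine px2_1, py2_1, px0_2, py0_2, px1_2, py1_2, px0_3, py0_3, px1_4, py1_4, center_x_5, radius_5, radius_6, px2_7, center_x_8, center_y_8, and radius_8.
px2_1 = 224; py2_1 = 176; px0_2 = 376; py0_2 = 160; px1_2 = 424; py1_2 = 280; px0_3 = 184; py0_3 = 136; px1_4 = 208; py1_4 = 64; center_x_5 = 400; radius_5 = 48; radius_6 = 24; px2_7 = 296; center_x_8 = 160; center_y_8 = 256; radius_8 = 40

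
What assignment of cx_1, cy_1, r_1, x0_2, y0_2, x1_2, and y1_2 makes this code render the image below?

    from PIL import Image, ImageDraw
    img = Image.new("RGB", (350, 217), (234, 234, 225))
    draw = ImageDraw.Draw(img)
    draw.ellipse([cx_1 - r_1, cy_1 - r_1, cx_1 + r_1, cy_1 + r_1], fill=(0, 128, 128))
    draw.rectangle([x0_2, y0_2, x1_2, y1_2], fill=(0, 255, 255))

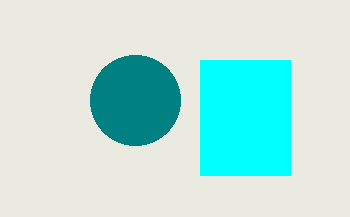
cx_1 = 135
cy_1 = 100
r_1 = 45
x0_2 = 200
y0_2 = 60
x1_2 = 290
y1_2 = 175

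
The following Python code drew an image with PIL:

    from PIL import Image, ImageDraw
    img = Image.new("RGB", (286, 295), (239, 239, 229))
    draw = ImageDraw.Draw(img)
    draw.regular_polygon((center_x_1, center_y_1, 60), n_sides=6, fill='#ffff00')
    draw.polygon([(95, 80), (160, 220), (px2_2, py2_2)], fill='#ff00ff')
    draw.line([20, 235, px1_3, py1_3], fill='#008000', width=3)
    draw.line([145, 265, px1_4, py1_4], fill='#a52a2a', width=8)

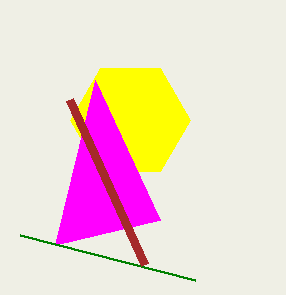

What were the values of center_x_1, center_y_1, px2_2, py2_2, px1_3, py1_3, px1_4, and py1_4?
center_x_1 = 130
center_y_1 = 120
px2_2 = 55
py2_2 = 245
px1_3 = 195
py1_3 = 280
px1_4 = 70
py1_4 = 100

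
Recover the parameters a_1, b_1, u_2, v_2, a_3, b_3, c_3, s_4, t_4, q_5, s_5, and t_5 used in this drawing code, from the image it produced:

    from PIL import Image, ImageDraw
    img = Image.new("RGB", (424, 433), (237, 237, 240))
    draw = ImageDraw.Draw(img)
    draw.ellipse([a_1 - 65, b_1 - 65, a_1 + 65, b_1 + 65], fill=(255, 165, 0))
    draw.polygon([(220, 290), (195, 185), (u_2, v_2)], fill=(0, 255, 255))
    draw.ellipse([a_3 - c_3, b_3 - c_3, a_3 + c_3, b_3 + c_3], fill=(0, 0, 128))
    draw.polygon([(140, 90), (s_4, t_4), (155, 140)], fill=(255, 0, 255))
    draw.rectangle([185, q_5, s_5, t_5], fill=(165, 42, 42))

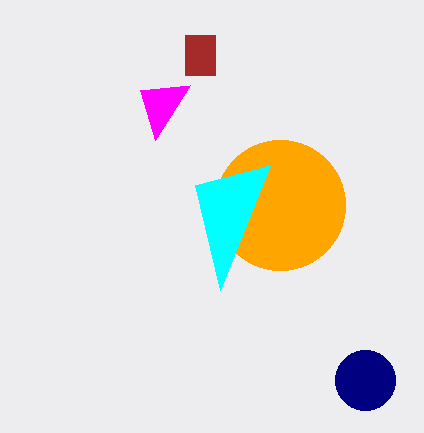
a_1 = 280; b_1 = 205; u_2 = 270; v_2 = 165; a_3 = 365; b_3 = 380; c_3 = 30; s_4 = 190; t_4 = 85; q_5 = 35; s_5 = 215; t_5 = 75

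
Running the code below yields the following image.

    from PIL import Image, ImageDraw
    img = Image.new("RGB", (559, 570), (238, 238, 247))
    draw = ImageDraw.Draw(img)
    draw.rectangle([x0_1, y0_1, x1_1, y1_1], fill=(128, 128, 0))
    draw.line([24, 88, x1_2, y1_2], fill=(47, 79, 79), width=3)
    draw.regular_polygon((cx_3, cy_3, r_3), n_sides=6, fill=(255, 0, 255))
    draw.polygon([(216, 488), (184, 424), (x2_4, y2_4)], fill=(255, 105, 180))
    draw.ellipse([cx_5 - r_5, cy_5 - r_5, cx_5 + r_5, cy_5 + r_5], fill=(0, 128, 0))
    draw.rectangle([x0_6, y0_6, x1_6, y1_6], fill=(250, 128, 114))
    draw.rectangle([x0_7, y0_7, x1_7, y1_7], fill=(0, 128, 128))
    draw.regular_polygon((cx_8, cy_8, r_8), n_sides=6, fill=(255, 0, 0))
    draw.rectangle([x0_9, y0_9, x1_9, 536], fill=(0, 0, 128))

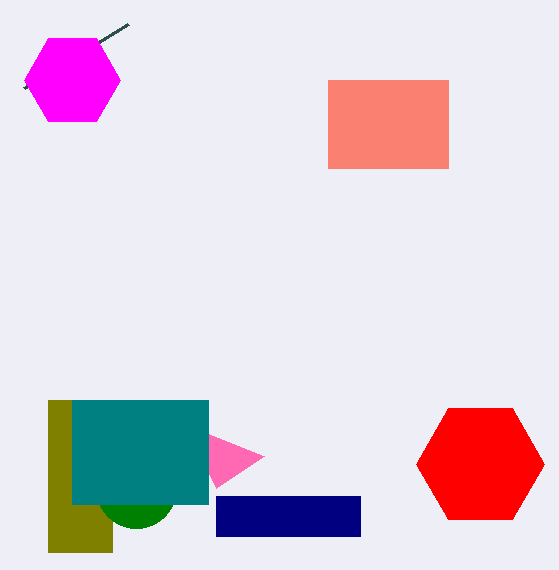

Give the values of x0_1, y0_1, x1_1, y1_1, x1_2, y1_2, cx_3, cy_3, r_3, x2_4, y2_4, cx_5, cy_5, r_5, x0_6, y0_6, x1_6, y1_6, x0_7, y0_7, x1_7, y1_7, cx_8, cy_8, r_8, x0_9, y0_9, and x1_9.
x0_1 = 48, y0_1 = 400, x1_1 = 112, y1_1 = 552, x1_2 = 128, y1_2 = 24, cx_3 = 72, cy_3 = 80, r_3 = 48, x2_4 = 264, y2_4 = 456, cx_5 = 136, cy_5 = 488, r_5 = 40, x0_6 = 328, y0_6 = 80, x1_6 = 448, y1_6 = 168, x0_7 = 72, y0_7 = 400, x1_7 = 208, y1_7 = 504, cx_8 = 480, cy_8 = 464, r_8 = 64, x0_9 = 216, y0_9 = 496, x1_9 = 360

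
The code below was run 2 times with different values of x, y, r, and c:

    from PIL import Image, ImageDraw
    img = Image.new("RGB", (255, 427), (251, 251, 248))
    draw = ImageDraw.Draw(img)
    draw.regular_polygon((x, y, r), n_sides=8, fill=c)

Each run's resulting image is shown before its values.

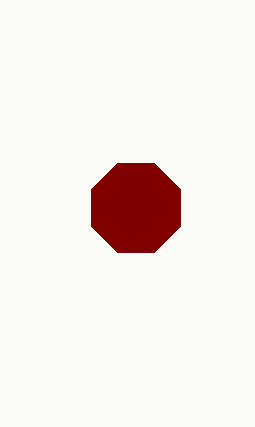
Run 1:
x = 136
y = 208
r = 48
c = 'maroon'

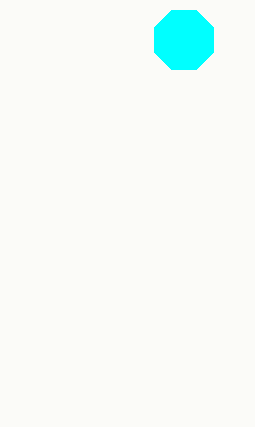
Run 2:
x = 184
y = 40
r = 32
c = 'cyan'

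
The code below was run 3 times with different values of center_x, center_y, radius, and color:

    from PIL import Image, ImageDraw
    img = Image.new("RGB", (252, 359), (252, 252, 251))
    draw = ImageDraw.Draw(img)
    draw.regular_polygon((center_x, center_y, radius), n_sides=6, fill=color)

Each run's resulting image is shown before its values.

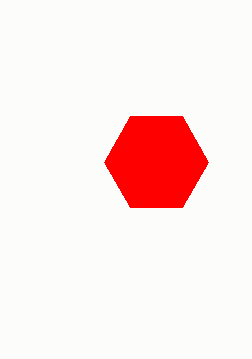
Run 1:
center_x = 156
center_y = 162
radius = 52
color = 'red'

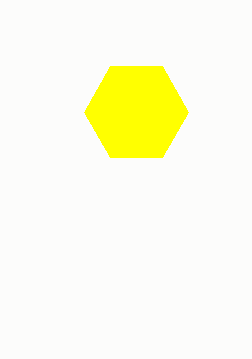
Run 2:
center_x = 136, center_y = 112, radius = 52, color = 'yellow'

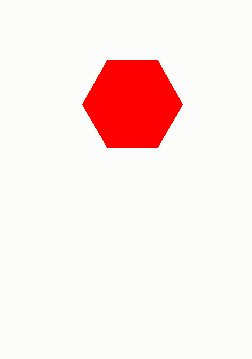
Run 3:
center_x = 132, center_y = 104, radius = 50, color = 'red'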